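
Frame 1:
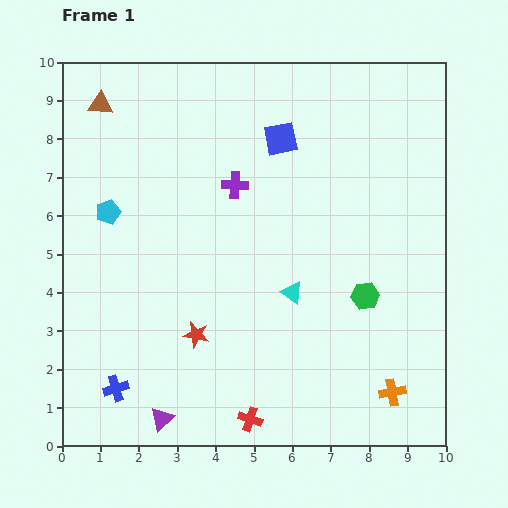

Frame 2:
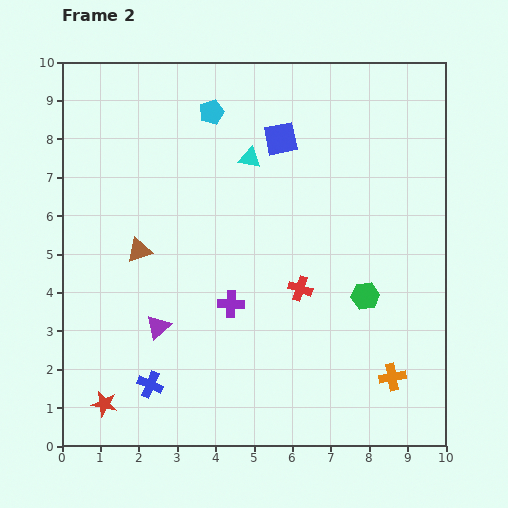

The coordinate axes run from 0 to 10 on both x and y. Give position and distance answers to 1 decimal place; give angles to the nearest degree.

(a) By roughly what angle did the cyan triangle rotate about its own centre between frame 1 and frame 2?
24° counter-clockwise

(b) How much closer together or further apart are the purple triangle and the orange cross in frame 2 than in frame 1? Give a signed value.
+0.2

Distance in frame 1: 6.0. Distance in frame 2: 6.2.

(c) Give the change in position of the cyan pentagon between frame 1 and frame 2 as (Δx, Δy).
(2.7, 2.6)

The cyan pentagon was at (1.2, 6.1) in frame 1 and (3.9, 8.7) in frame 2.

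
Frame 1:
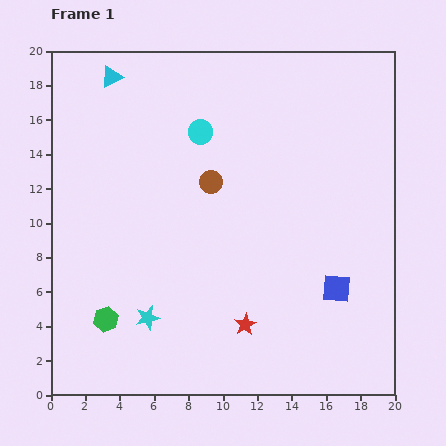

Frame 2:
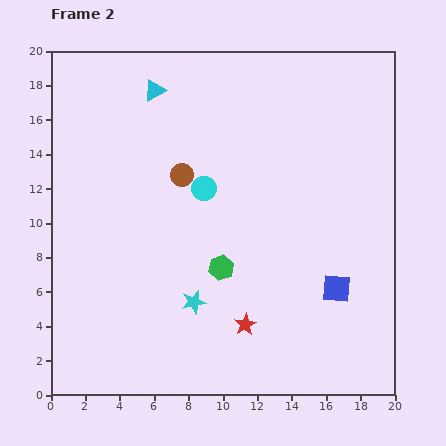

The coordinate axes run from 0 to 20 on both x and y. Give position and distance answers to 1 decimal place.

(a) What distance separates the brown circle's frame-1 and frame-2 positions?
1.7

The brown circle moved from (9.3, 12.4) to (7.6, 12.8), a distance of √(1.7² + 0.4²) ≈ 1.7.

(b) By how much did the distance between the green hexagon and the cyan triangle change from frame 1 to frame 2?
-3.1

Distance in frame 1: 14.1. Distance in frame 2: 11.0.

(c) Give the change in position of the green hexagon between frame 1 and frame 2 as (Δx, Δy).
(6.7, 3.0)

The green hexagon was at (3.2, 4.4) in frame 1 and (9.9, 7.4) in frame 2.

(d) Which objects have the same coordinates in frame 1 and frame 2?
the red star, the blue square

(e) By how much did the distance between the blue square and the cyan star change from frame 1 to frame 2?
-2.8

Distance in frame 1: 11.1. Distance in frame 2: 8.3.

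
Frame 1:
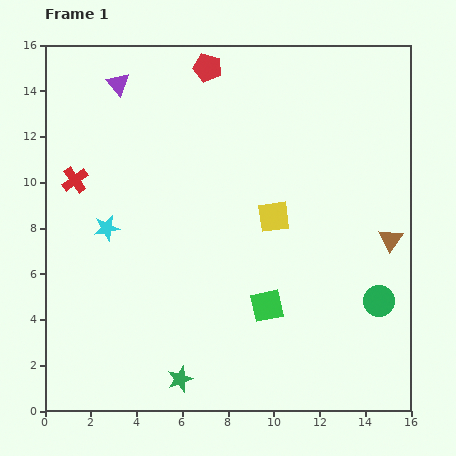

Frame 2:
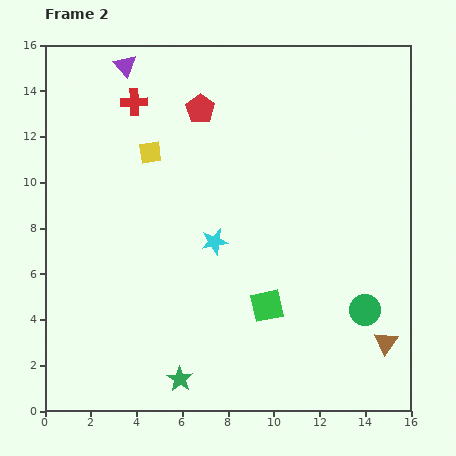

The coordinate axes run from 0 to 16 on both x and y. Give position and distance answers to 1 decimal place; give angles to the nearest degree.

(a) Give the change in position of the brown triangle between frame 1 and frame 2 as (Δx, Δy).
(-0.2, -4.5)

The brown triangle was at (15.1, 7.5) in frame 1 and (14.9, 3.0) in frame 2.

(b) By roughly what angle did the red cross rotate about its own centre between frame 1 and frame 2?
34° clockwise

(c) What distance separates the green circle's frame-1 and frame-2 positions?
0.7

The green circle moved from (14.6, 4.8) to (14.0, 4.4), a distance of √(0.6² + 0.4²) ≈ 0.7.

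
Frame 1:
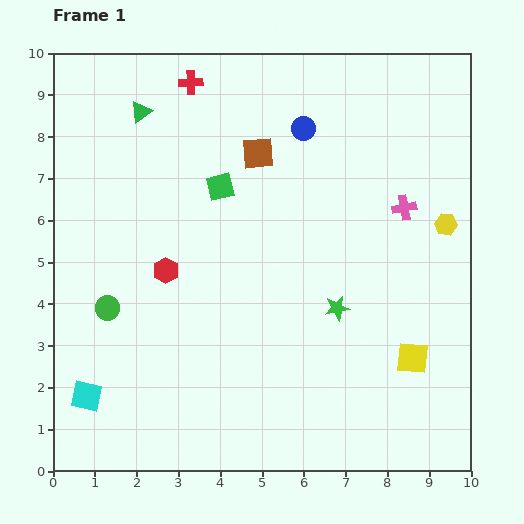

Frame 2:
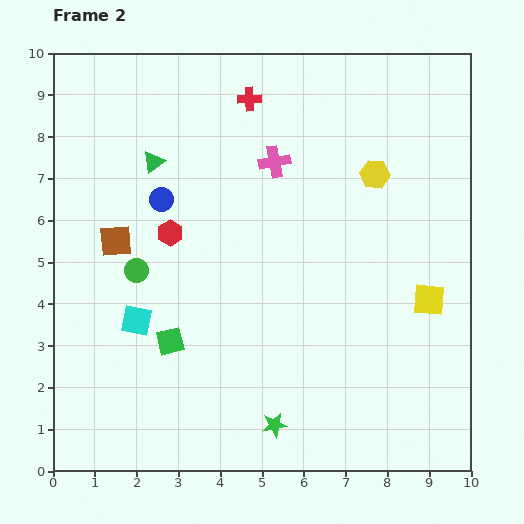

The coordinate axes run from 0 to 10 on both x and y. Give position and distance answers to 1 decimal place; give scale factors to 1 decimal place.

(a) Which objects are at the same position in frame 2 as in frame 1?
none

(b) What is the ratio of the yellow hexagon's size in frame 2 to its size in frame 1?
1.3×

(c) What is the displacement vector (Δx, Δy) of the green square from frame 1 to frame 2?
(-1.2, -3.7)

The green square was at (4.0, 6.8) in frame 1 and (2.8, 3.1) in frame 2.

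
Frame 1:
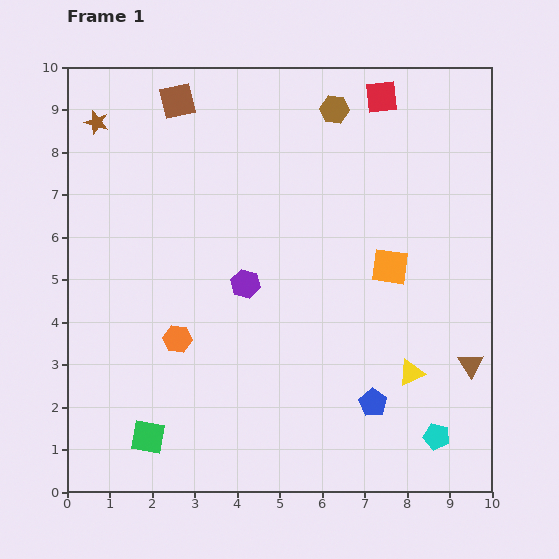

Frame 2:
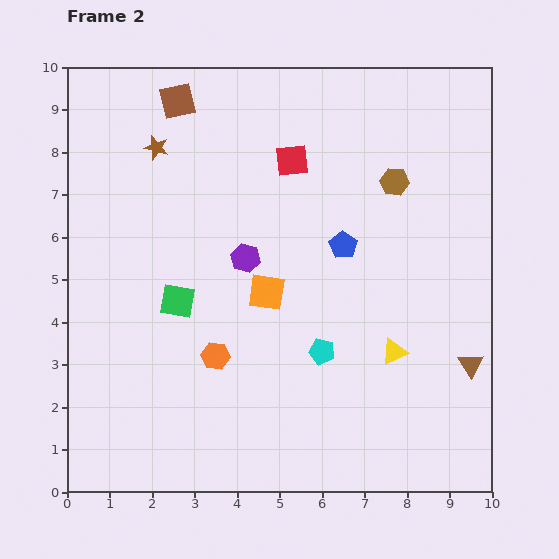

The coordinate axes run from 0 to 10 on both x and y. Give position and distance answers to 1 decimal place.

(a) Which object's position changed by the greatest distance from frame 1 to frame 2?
the blue pentagon

(moved 3.8; next 3.4)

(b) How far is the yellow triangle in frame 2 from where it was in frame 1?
0.6

The yellow triangle moved from (8.1, 2.8) to (7.7, 3.3), a distance of √(0.4² + 0.5²) ≈ 0.6.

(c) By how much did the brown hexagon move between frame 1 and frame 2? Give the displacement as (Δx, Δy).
(1.4, -1.7)

The brown hexagon was at (6.3, 9.0) in frame 1 and (7.7, 7.3) in frame 2.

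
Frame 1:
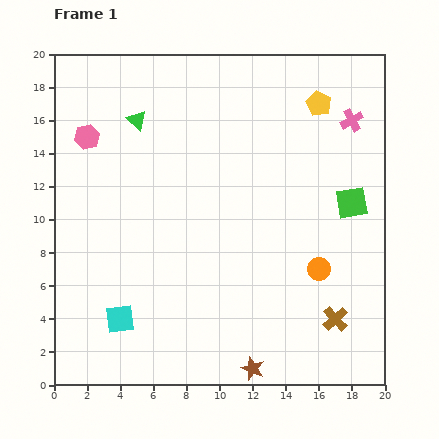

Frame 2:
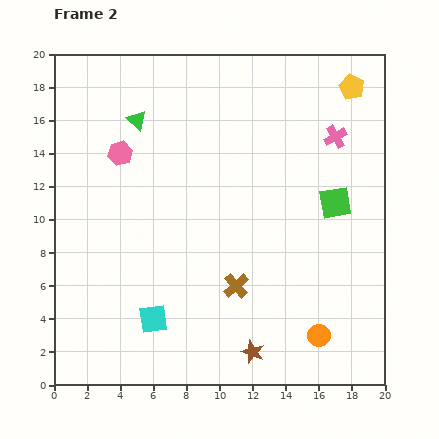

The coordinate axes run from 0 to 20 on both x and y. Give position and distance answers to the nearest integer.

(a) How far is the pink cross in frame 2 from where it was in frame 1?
1

The pink cross moved from (18, 16) to (17, 15), a distance of √(1² + 1²) ≈ 1.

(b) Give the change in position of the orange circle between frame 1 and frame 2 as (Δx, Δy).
(0, -4)

The orange circle was at (16, 7) in frame 1 and (16, 3) in frame 2.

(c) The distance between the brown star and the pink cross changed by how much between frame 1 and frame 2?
-2

Distance in frame 1: 16. Distance in frame 2: 14.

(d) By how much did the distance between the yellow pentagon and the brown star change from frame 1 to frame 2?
+1

Distance in frame 1: 16. Distance in frame 2: 17.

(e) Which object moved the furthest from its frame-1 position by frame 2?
the brown cross

(moved 6; next 4)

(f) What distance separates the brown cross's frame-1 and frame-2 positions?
6

The brown cross moved from (17, 4) to (11, 6), a distance of √(6² + 2²) ≈ 6.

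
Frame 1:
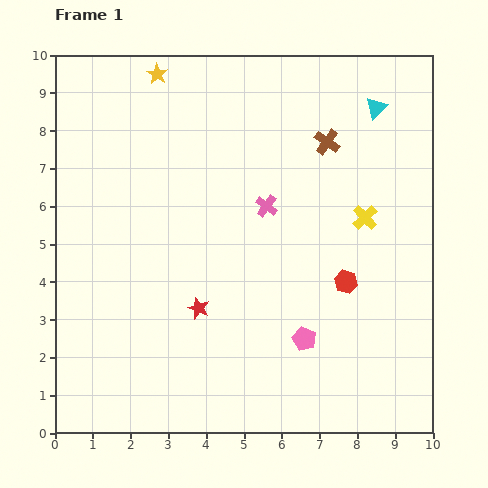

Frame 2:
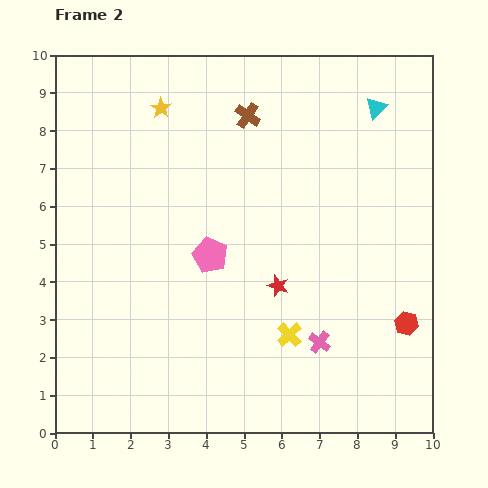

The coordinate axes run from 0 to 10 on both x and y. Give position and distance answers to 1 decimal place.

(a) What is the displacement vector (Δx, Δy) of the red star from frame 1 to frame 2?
(2.1, 0.6)

The red star was at (3.8, 3.3) in frame 1 and (5.9, 3.9) in frame 2.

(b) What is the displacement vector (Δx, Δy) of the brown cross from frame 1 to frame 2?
(-2.1, 0.7)

The brown cross was at (7.2, 7.7) in frame 1 and (5.1, 8.4) in frame 2.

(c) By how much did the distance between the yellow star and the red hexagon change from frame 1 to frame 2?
+1.2

Distance in frame 1: 7.4. Distance in frame 2: 8.6.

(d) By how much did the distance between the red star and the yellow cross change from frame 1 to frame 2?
-3.7

Distance in frame 1: 5.0. Distance in frame 2: 1.3.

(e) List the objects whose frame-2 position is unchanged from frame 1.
the cyan triangle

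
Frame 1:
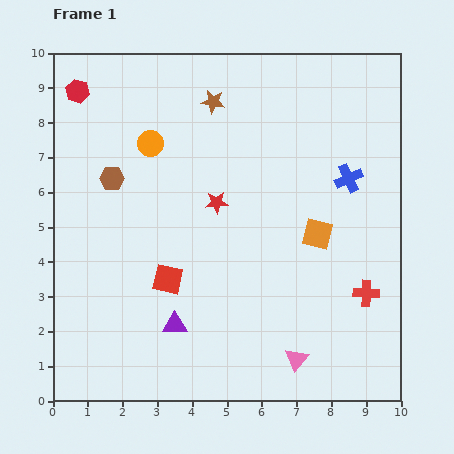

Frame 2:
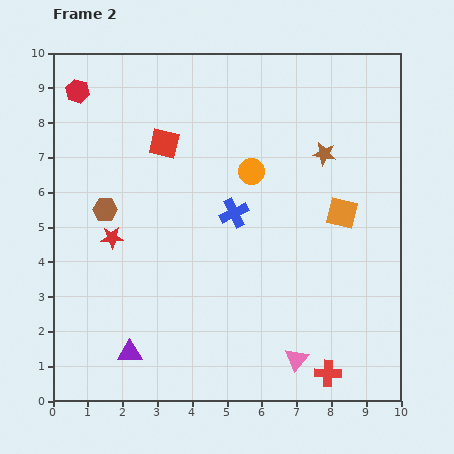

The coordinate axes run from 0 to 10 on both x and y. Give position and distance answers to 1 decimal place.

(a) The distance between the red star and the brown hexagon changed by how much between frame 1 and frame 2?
-2.3

Distance in frame 1: 3.1. Distance in frame 2: 0.8.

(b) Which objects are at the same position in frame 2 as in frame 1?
the pink triangle, the red hexagon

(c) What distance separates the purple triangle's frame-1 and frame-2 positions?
1.5

The purple triangle moved from (3.5, 2.2) to (2.2, 1.4), a distance of √(1.3² + 0.8²) ≈ 1.5.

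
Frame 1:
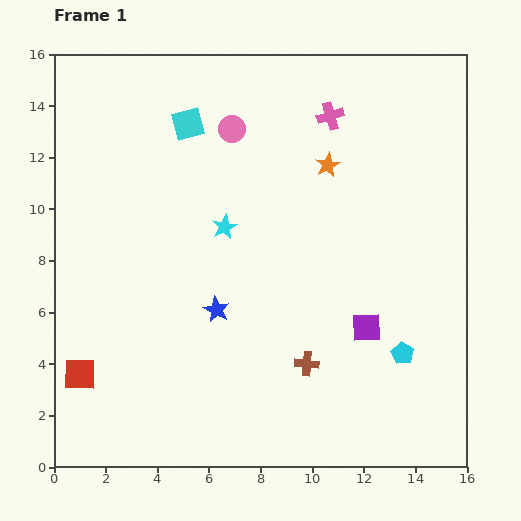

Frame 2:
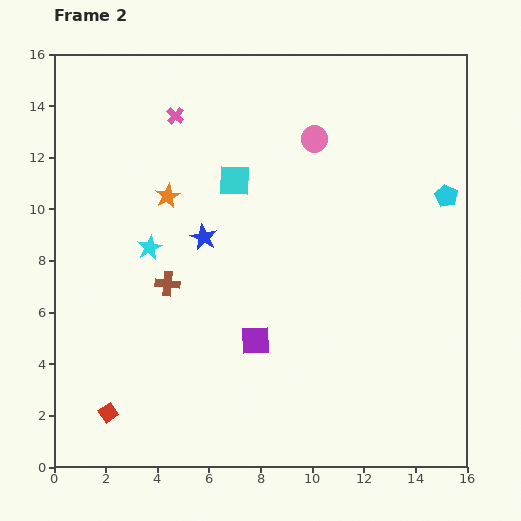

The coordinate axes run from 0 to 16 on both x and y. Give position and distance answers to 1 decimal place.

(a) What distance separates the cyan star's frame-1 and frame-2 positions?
3.0

The cyan star moved from (6.6, 9.3) to (3.7, 8.5), a distance of √(2.9² + 0.8²) ≈ 3.0.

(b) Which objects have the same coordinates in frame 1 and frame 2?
none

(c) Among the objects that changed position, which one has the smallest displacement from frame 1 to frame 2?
the red square

(moved 1.9)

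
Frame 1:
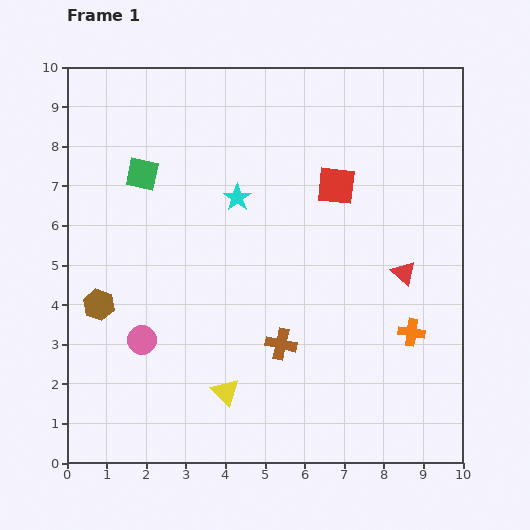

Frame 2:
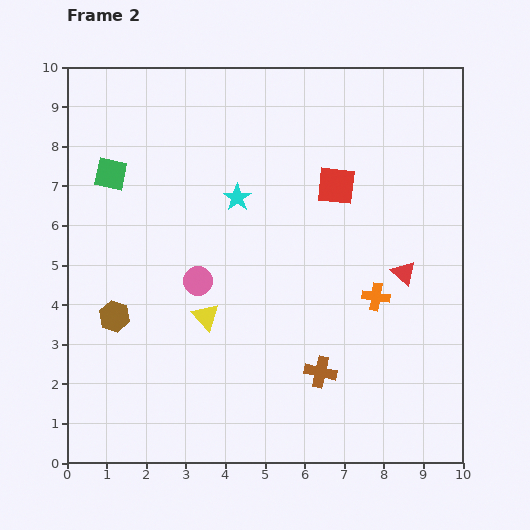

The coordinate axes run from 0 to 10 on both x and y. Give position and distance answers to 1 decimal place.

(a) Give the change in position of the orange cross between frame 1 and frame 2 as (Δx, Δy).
(-0.9, 0.9)

The orange cross was at (8.7, 3.3) in frame 1 and (7.8, 4.2) in frame 2.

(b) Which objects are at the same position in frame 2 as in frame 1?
the cyan star, the red square, the red triangle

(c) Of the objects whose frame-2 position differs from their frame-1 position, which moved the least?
the brown hexagon

(moved 0.5)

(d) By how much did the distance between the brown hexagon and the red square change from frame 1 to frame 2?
-0.2

Distance in frame 1: 6.7. Distance in frame 2: 6.5.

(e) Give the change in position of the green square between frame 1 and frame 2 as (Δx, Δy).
(-0.8, 0.0)

The green square was at (1.9, 7.3) in frame 1 and (1.1, 7.3) in frame 2.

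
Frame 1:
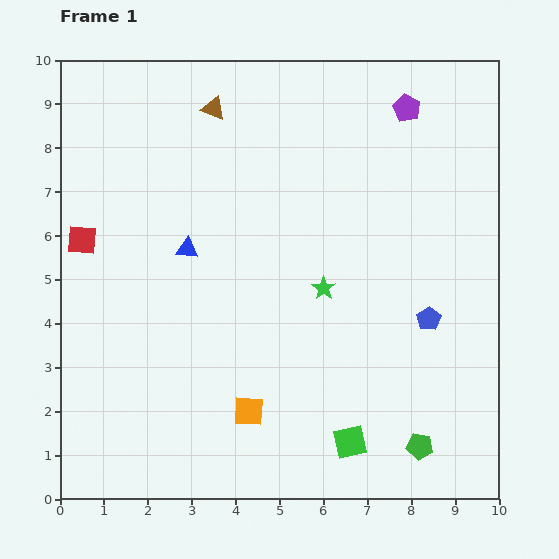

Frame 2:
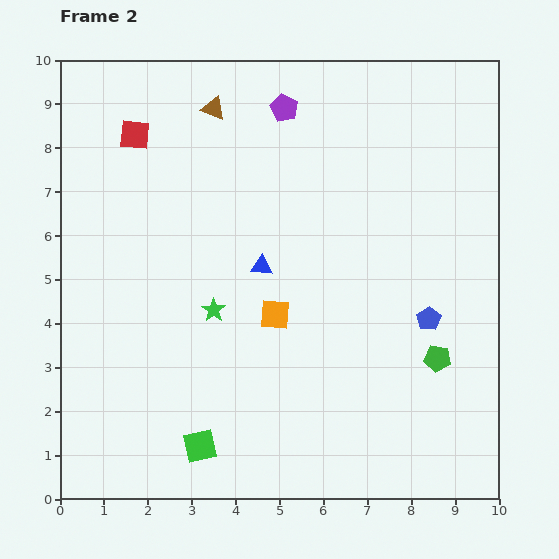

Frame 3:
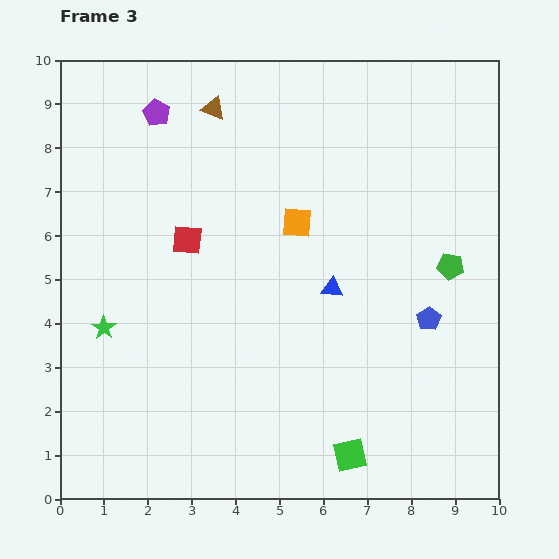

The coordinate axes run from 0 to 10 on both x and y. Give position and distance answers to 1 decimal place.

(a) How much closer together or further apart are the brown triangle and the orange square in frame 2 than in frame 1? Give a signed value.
-2.0

Distance in frame 1: 6.9. Distance in frame 2: 4.9.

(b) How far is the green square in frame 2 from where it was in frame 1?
3.4

The green square moved from (6.6, 1.3) to (3.2, 1.2), a distance of √(3.4² + 0.1²) ≈ 3.4.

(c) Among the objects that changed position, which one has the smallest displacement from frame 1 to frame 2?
the blue triangle

(moved 1.7)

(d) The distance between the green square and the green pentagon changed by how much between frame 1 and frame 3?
+3.3

Distance in frame 1: 1.6. Distance in frame 3: 4.9.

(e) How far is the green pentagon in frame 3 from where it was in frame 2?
2.1

The green pentagon moved from (8.6, 3.2) to (8.9, 5.3), a distance of √(0.3² + 2.1²) ≈ 2.1.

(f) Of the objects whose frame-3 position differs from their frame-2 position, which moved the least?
the blue triangle

(moved 1.7)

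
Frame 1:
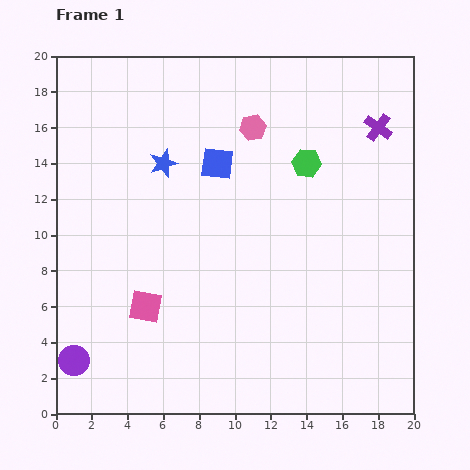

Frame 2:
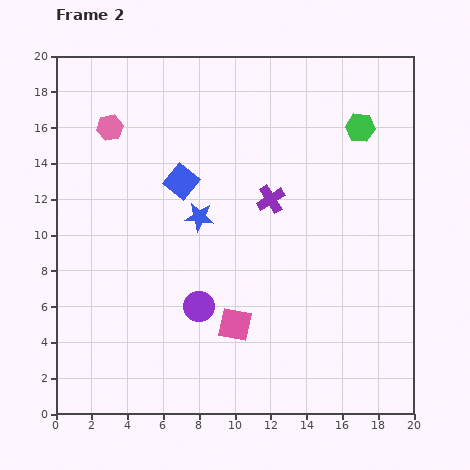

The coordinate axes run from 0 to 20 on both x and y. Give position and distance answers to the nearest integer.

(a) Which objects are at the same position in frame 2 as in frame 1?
none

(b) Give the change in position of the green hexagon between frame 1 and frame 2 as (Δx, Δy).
(3, 2)

The green hexagon was at (14, 14) in frame 1 and (17, 16) in frame 2.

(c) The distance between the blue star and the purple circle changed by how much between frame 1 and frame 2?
-7

Distance in frame 1: 12. Distance in frame 2: 5.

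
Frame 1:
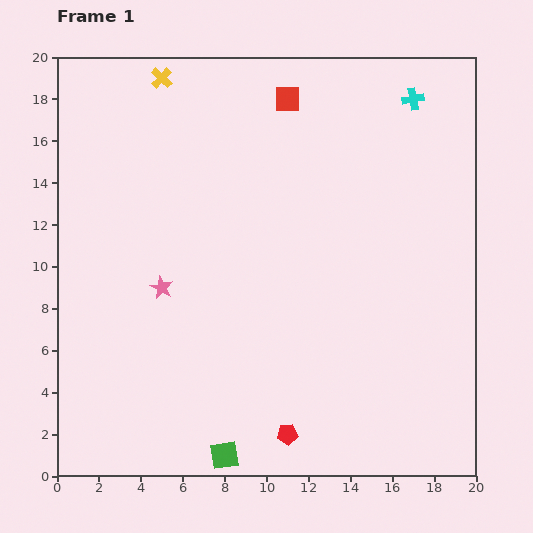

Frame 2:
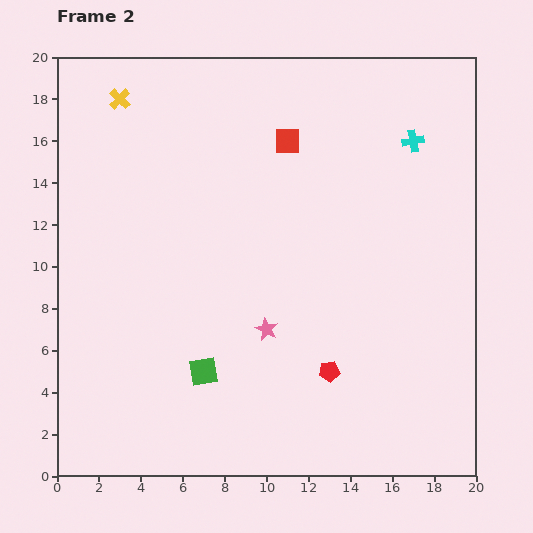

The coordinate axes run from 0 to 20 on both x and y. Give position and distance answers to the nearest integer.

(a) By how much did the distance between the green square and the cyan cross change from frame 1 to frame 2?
-4

Distance in frame 1: 19. Distance in frame 2: 15.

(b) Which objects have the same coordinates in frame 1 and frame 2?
none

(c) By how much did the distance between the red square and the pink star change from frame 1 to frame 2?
-2

Distance in frame 1: 11. Distance in frame 2: 9.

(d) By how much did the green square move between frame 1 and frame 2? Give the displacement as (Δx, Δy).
(-1, 4)

The green square was at (8, 1) in frame 1 and (7, 5) in frame 2.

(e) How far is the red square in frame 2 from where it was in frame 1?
2

The red square moved from (11, 18) to (11, 16), a distance of √(0² + 2²) ≈ 2.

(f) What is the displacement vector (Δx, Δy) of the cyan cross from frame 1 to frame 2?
(0, -2)

The cyan cross was at (17, 18) in frame 1 and (17, 16) in frame 2.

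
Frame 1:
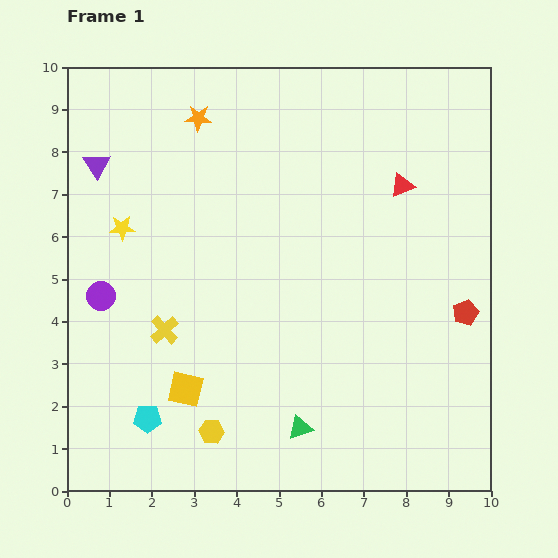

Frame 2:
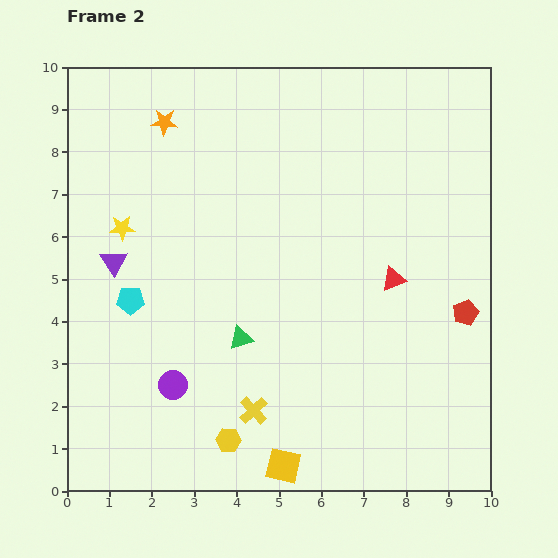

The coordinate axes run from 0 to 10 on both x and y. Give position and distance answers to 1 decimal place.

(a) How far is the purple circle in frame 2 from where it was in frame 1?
2.7

The purple circle moved from (0.8, 4.6) to (2.5, 2.5), a distance of √(1.7² + 2.1²) ≈ 2.7.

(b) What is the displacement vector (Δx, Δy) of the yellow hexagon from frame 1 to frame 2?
(0.4, -0.2)

The yellow hexagon was at (3.4, 1.4) in frame 1 and (3.8, 1.2) in frame 2.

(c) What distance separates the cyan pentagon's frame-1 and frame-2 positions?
2.8

The cyan pentagon moved from (1.9, 1.7) to (1.5, 4.5), a distance of √(0.4² + 2.8²) ≈ 2.8.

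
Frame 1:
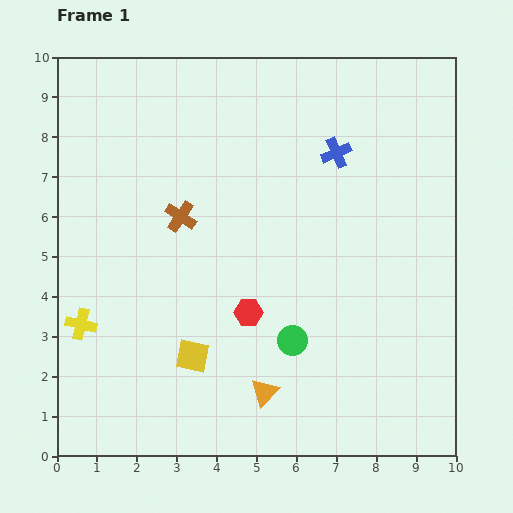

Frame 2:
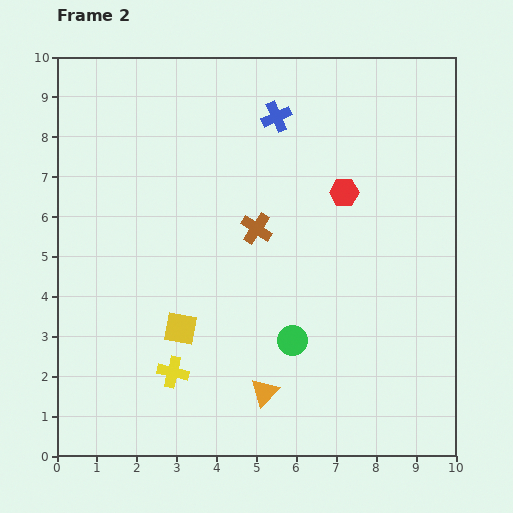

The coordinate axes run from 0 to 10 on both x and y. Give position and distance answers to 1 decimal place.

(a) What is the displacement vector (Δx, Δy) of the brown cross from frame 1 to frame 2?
(1.9, -0.3)

The brown cross was at (3.1, 6.0) in frame 1 and (5.0, 5.7) in frame 2.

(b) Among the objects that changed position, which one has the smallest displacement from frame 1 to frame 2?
the yellow square

(moved 0.8)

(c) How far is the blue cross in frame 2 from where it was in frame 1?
1.7

The blue cross moved from (7.0, 7.6) to (5.5, 8.5), a distance of √(1.5² + 0.9²) ≈ 1.7.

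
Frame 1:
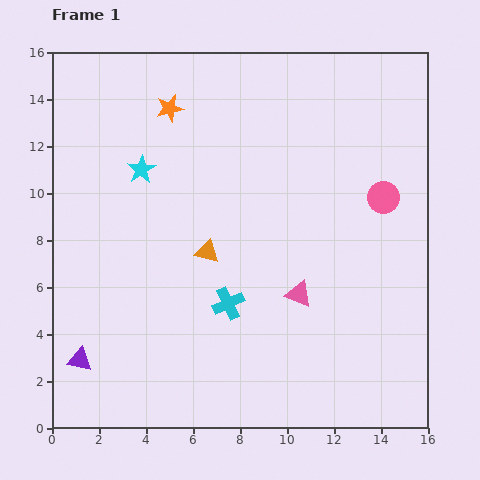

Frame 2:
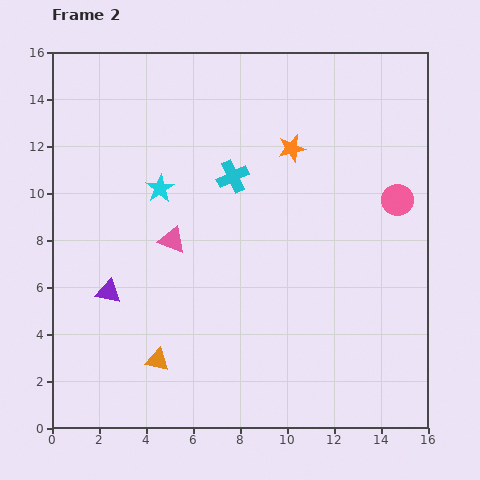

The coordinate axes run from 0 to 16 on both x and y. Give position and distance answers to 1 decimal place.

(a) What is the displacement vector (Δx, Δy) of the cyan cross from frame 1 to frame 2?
(0.2, 5.4)

The cyan cross was at (7.5, 5.3) in frame 1 and (7.7, 10.7) in frame 2.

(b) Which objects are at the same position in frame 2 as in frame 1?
none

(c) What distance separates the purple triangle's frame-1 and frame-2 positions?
3.1

The purple triangle moved from (1.2, 2.9) to (2.4, 5.8), a distance of √(1.2² + 2.9²) ≈ 3.1.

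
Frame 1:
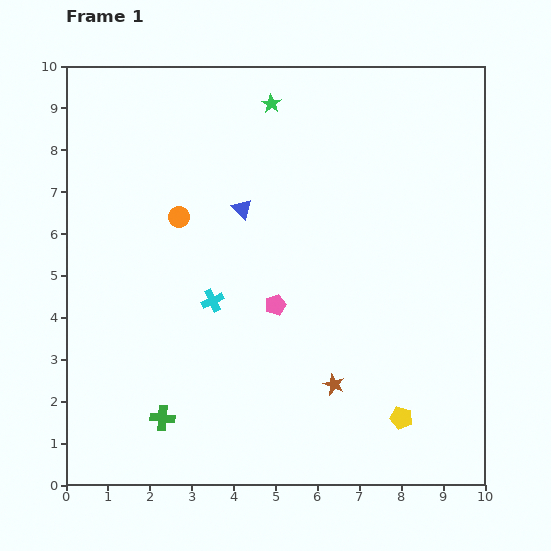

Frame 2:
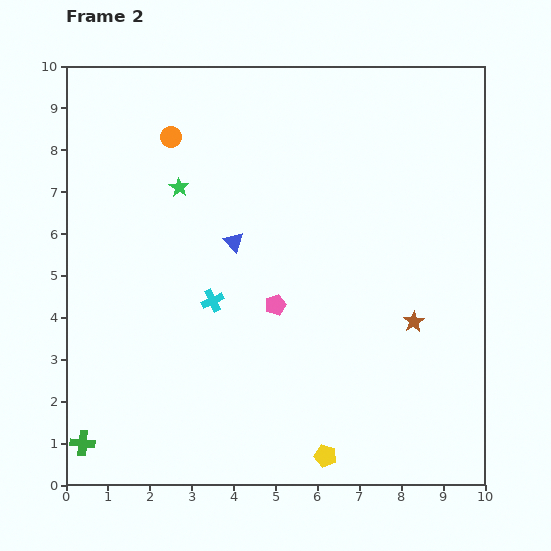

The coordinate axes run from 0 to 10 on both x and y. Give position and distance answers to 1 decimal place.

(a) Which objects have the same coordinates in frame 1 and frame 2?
the pink pentagon, the cyan cross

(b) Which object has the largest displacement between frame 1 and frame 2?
the green star

(moved 3.0; next 2.4)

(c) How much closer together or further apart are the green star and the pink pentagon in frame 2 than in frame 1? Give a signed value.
-1.2

Distance in frame 1: 4.8. Distance in frame 2: 3.6.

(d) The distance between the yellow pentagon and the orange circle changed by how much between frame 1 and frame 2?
+1.3

Distance in frame 1: 7.2. Distance in frame 2: 8.5.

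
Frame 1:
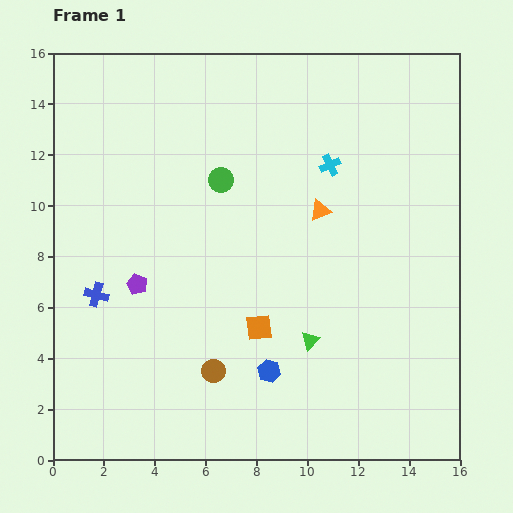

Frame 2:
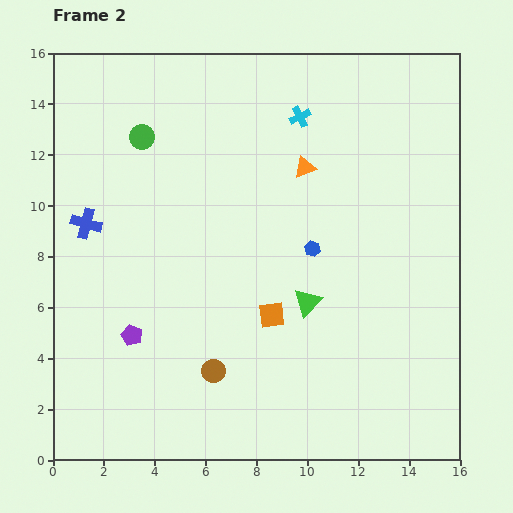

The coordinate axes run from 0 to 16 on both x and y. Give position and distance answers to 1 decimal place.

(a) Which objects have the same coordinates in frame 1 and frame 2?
the brown circle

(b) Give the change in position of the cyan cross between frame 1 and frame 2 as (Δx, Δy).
(-1.2, 1.9)

The cyan cross was at (10.9, 11.6) in frame 1 and (9.7, 13.5) in frame 2.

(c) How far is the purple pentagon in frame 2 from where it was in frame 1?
2.0

The purple pentagon moved from (3.3, 6.9) to (3.1, 4.9), a distance of √(0.2² + 2.0²) ≈ 2.0.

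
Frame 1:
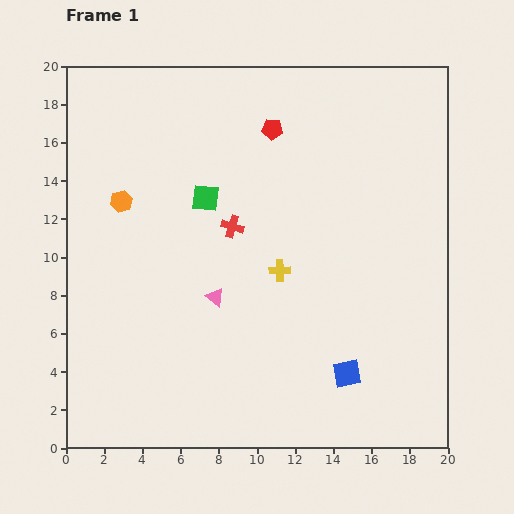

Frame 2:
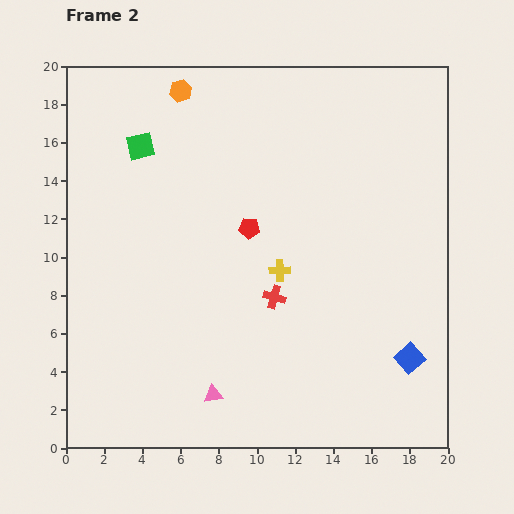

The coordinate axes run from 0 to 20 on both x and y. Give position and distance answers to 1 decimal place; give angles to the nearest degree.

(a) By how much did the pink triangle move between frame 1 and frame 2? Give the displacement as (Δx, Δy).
(-0.1, -5.1)

The pink triangle was at (7.8, 7.9) in frame 1 and (7.7, 2.8) in frame 2.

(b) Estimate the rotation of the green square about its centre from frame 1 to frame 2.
19° counter-clockwise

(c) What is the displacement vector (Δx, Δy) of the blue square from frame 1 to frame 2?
(3.3, 0.8)

The blue square was at (14.7, 3.9) in frame 1 and (18.0, 4.7) in frame 2.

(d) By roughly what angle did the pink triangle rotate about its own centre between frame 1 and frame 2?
48° counter-clockwise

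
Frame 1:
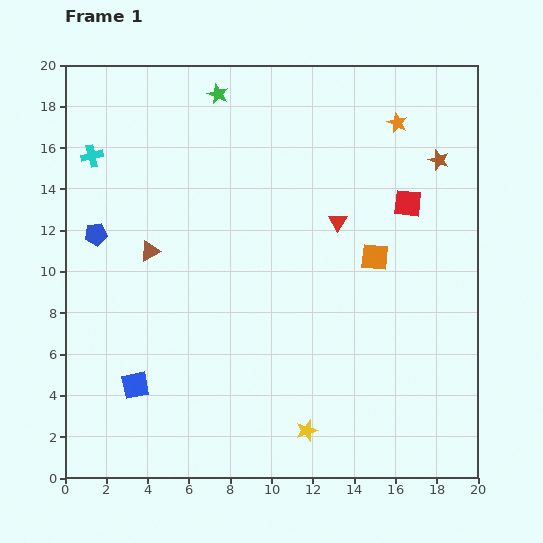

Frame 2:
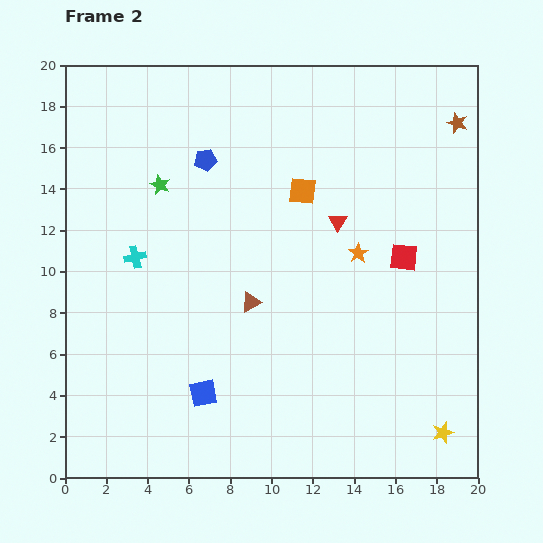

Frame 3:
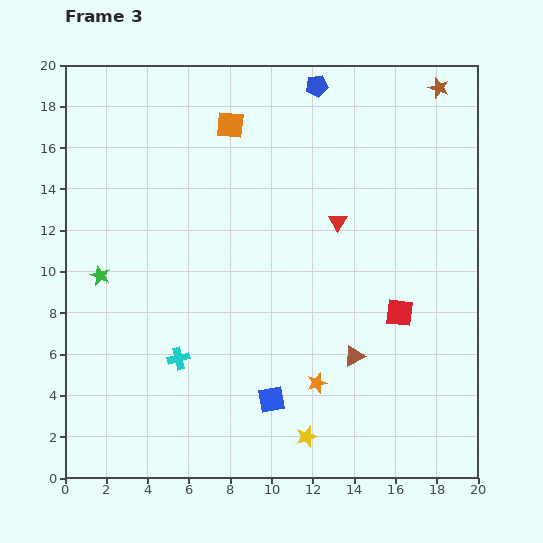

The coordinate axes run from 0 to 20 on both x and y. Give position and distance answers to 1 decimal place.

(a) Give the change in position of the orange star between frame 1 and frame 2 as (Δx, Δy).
(-1.9, -6.3)

The orange star was at (16.1, 17.2) in frame 1 and (14.2, 10.9) in frame 2.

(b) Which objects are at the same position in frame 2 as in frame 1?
the red triangle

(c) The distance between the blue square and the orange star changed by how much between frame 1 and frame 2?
-7.9

Distance in frame 1: 18.0. Distance in frame 2: 10.1.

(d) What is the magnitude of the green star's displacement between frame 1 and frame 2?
5.2

The green star moved from (7.4, 18.6) to (4.6, 14.2), a distance of √(2.8² + 4.4²) ≈ 5.2.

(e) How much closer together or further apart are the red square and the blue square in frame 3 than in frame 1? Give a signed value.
-8.4

Distance in frame 1: 15.9. Distance in frame 3: 7.5.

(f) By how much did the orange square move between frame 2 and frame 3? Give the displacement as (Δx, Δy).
(-3.5, 3.2)

The orange square was at (11.5, 13.9) in frame 2 and (8.0, 17.1) in frame 3.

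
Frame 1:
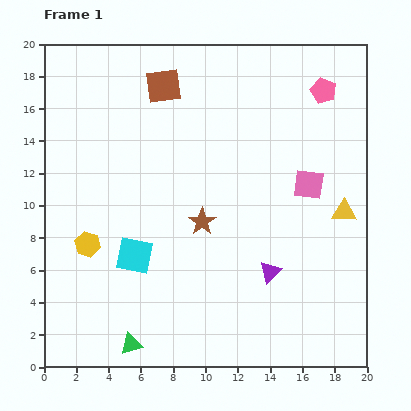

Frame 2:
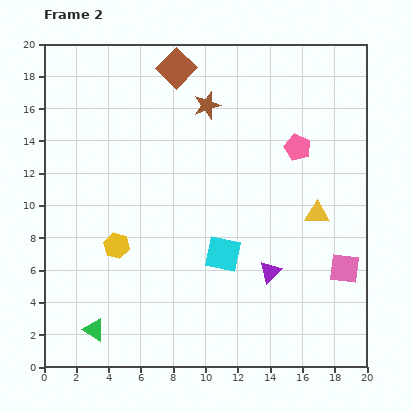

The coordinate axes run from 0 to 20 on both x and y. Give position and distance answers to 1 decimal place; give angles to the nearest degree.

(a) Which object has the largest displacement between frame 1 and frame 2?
the brown star

(moved 7.2; next 5.6)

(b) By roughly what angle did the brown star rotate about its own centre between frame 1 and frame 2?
18° clockwise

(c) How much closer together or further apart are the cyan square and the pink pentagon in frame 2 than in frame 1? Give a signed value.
-7.5

Distance in frame 1: 15.5. Distance in frame 2: 8.0.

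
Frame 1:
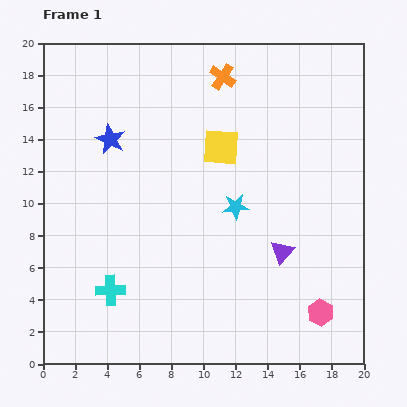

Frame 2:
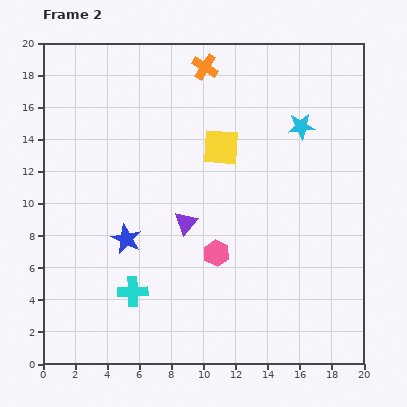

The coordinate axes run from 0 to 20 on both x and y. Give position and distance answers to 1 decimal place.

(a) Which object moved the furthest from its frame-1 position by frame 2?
the pink hexagon

(moved 7.5; next 6.5)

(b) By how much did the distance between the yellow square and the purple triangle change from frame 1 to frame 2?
-2.3

Distance in frame 1: 7.5. Distance in frame 2: 5.2.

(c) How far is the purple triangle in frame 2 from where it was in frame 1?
6.3

The purple triangle moved from (14.9, 7.0) to (8.9, 8.8), a distance of √(6.0² + 1.8²) ≈ 6.3.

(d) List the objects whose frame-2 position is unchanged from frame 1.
the yellow square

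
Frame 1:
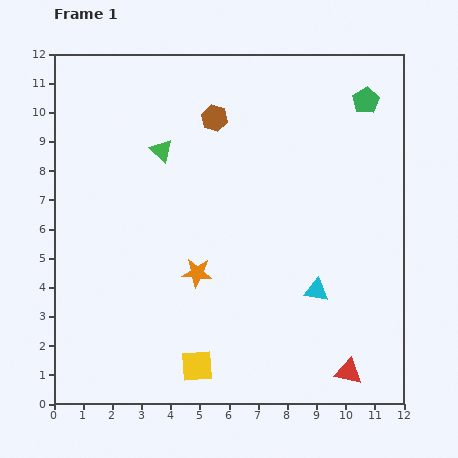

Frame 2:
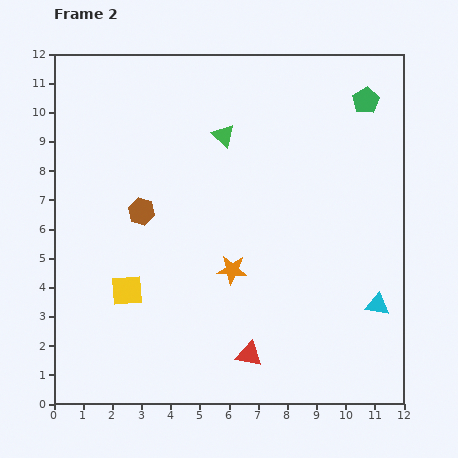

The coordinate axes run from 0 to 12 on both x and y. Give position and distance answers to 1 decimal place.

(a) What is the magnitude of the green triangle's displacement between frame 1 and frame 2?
2.2

The green triangle moved from (3.7, 8.7) to (5.8, 9.2), a distance of √(2.1² + 0.5²) ≈ 2.2.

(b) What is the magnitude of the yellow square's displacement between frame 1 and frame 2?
3.5

The yellow square moved from (4.9, 1.3) to (2.5, 3.9), a distance of √(2.4² + 2.6²) ≈ 3.5.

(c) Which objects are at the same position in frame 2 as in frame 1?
the green pentagon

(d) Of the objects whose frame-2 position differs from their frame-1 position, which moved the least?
the orange star

(moved 1.2)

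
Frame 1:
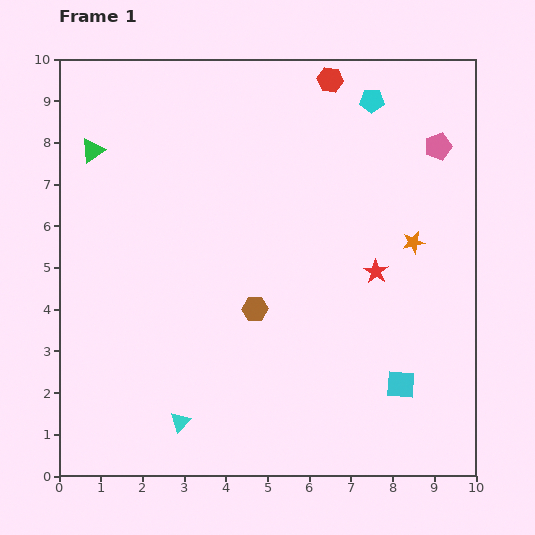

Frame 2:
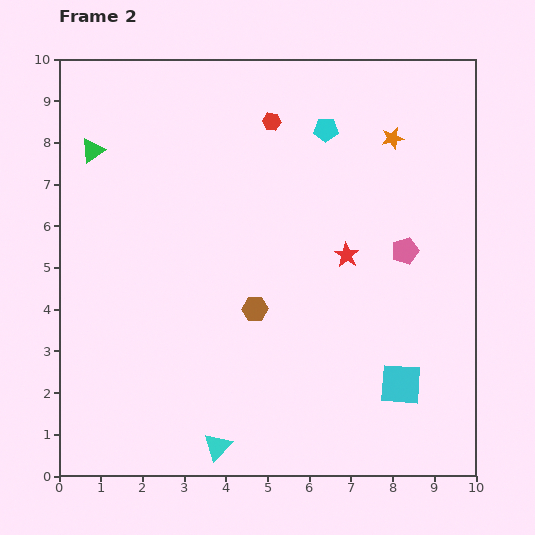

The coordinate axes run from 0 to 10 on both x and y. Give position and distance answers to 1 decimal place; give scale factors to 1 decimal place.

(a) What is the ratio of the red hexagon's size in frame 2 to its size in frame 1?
0.7×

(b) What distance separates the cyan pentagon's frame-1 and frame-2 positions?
1.3

The cyan pentagon moved from (7.5, 9.0) to (6.4, 8.3), a distance of √(1.1² + 0.7²) ≈ 1.3.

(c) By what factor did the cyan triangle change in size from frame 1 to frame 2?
1.4×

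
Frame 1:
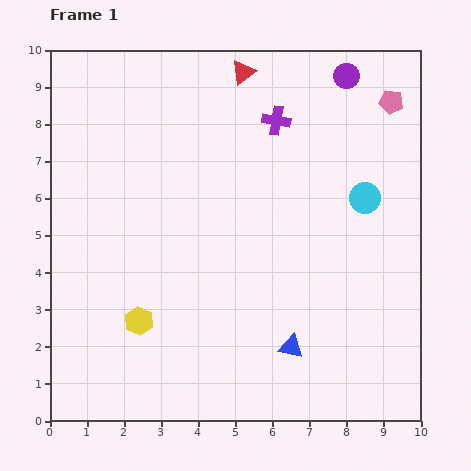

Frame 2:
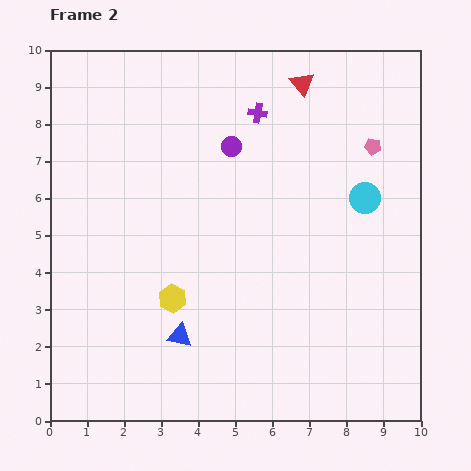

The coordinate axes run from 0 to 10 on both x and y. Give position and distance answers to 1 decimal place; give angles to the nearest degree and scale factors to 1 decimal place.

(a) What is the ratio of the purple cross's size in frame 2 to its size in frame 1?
0.7×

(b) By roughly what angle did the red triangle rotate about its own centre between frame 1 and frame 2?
32° counter-clockwise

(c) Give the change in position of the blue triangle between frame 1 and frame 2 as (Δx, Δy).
(-3.0, 0.3)

The blue triangle was at (6.5, 2.0) in frame 1 and (3.5, 2.3) in frame 2.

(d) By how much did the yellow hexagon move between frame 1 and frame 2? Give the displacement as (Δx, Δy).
(0.9, 0.6)

The yellow hexagon was at (2.4, 2.7) in frame 1 and (3.3, 3.3) in frame 2.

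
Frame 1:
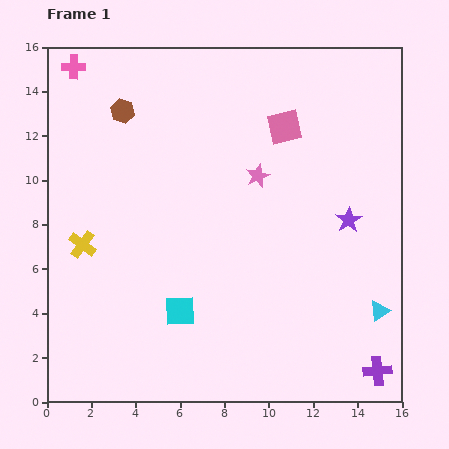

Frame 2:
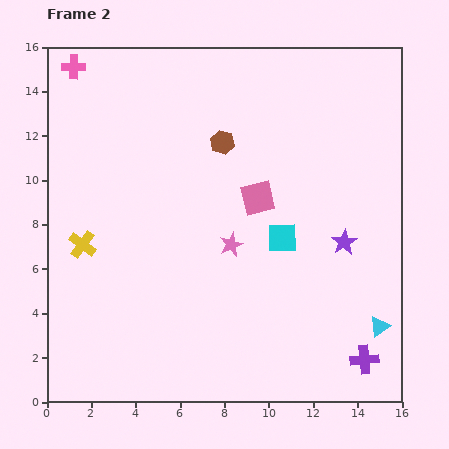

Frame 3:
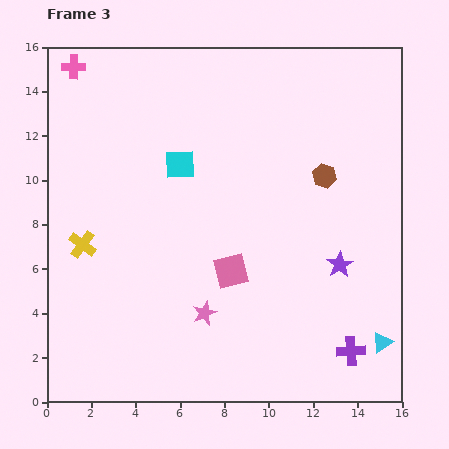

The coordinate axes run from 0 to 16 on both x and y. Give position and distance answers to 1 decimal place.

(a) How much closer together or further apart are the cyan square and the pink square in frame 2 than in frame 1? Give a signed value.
-7.4

Distance in frame 1: 9.5. Distance in frame 2: 2.1.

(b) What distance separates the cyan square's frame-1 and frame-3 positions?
6.6

The cyan square moved from (6.0, 4.1) to (6.0, 10.7), a distance of √(0.0² + 6.6²) ≈ 6.6.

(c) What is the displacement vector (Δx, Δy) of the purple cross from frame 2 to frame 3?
(-0.6, 0.4)

The purple cross was at (14.3, 1.9) in frame 2 and (13.7, 2.3) in frame 3.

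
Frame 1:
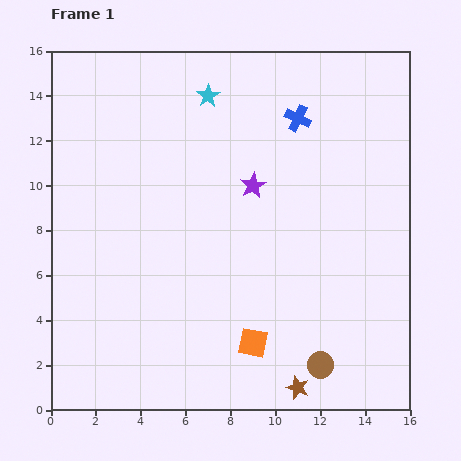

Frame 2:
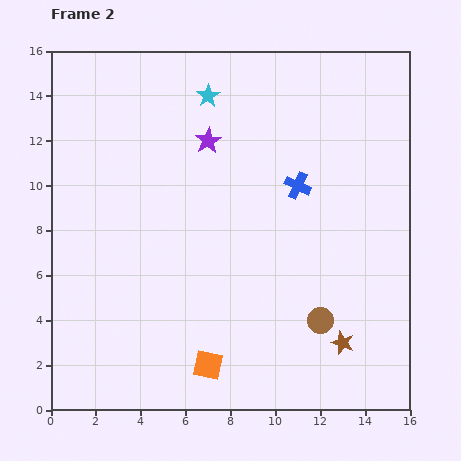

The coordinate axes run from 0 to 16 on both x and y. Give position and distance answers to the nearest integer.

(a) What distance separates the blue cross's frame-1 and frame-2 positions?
3

The blue cross moved from (11, 13) to (11, 10), a distance of √(0² + 3²) ≈ 3.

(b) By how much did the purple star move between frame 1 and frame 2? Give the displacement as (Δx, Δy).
(-2, 2)

The purple star was at (9, 10) in frame 1 and (7, 12) in frame 2.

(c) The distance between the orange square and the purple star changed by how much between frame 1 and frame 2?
+3

Distance in frame 1: 7. Distance in frame 2: 10.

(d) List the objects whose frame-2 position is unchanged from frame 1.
the cyan star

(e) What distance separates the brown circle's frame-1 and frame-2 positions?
2

The brown circle moved from (12, 2) to (12, 4), a distance of √(0² + 2²) ≈ 2.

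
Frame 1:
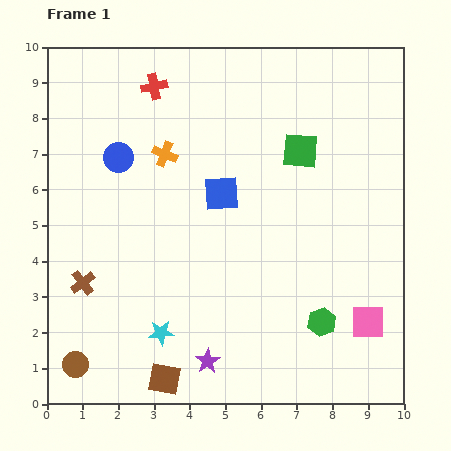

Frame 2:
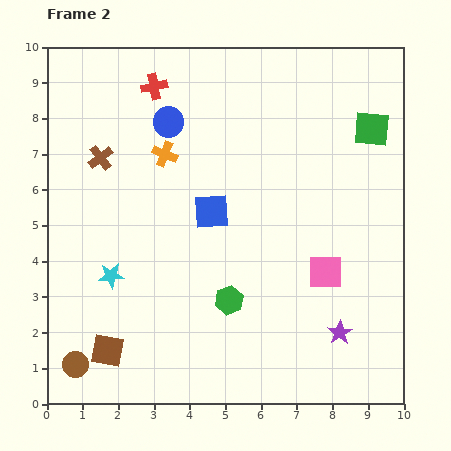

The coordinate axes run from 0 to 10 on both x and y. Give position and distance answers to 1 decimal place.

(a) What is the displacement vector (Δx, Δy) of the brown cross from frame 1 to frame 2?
(0.5, 3.5)

The brown cross was at (1.0, 3.4) in frame 1 and (1.5, 6.9) in frame 2.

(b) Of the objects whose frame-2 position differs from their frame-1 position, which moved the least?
the blue square

(moved 0.6)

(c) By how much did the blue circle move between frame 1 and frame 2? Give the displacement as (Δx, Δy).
(1.4, 1.0)

The blue circle was at (2.0, 6.9) in frame 1 and (3.4, 7.9) in frame 2.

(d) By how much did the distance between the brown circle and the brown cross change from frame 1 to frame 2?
+3.5

Distance in frame 1: 2.3. Distance in frame 2: 5.8.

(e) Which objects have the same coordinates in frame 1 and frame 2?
the red cross, the brown circle, the orange cross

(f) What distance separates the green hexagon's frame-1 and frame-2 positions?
2.7

The green hexagon moved from (7.7, 2.3) to (5.1, 2.9), a distance of √(2.6² + 0.6²) ≈ 2.7.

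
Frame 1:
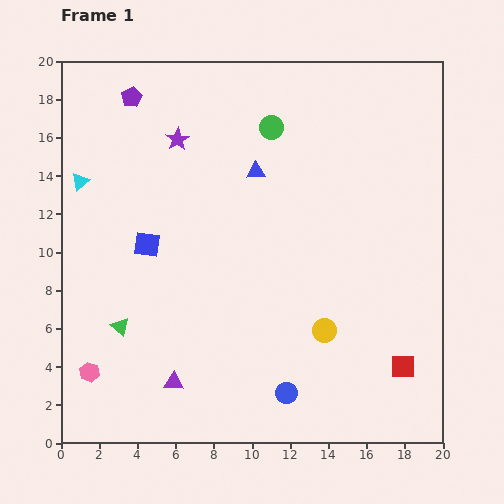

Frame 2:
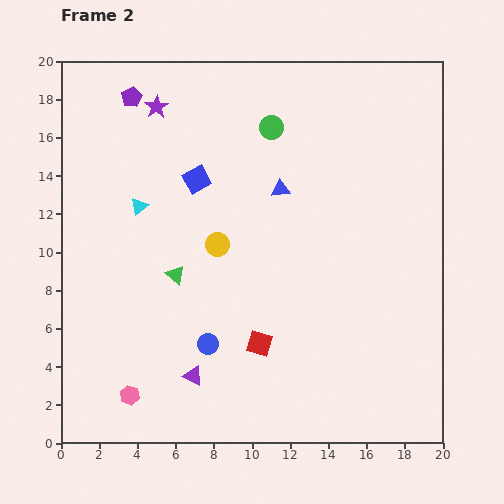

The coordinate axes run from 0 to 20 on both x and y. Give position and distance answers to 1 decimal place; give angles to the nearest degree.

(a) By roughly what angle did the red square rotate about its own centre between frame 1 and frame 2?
18° clockwise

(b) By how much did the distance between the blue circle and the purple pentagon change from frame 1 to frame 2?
-4.0

Distance in frame 1: 17.5. Distance in frame 2: 13.5.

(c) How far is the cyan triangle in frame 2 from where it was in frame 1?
3.4

The cyan triangle moved from (1.0, 13.7) to (4.1, 12.4), a distance of √(3.1² + 1.3²) ≈ 3.4.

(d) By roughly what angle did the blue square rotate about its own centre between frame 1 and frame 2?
37° counter-clockwise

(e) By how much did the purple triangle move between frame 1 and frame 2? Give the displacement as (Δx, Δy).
(1.0, 0.3)

The purple triangle was at (5.9, 3.2) in frame 1 and (6.9, 3.5) in frame 2.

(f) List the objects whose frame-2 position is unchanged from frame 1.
the green circle, the purple pentagon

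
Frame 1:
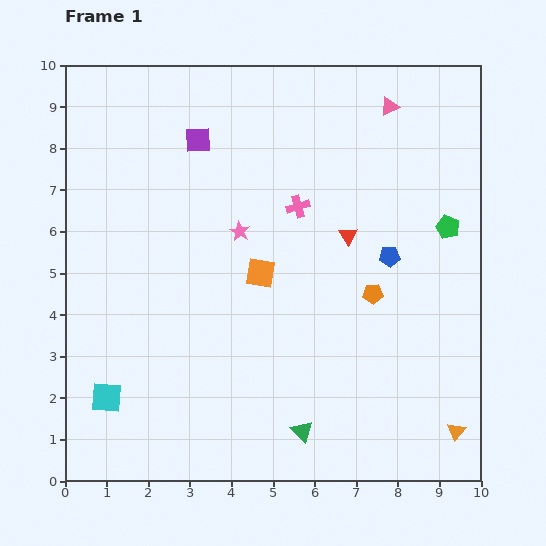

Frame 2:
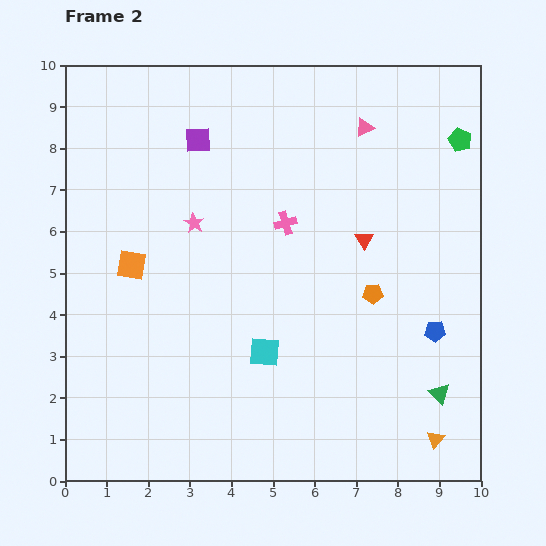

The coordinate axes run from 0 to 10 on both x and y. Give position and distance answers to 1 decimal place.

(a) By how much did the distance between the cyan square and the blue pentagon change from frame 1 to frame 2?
-3.5

Distance in frame 1: 7.6. Distance in frame 2: 4.1.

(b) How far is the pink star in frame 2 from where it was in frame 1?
1.1

The pink star moved from (4.2, 6.0) to (3.1, 6.2), a distance of √(1.1² + 0.2²) ≈ 1.1.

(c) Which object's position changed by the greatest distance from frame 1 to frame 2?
the cyan square

(moved 4.0; next 3.4)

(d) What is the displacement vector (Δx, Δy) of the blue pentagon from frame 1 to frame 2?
(1.1, -1.8)

The blue pentagon was at (7.8, 5.4) in frame 1 and (8.9, 3.6) in frame 2.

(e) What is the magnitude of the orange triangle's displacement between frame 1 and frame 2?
0.5

The orange triangle moved from (9.4, 1.2) to (8.9, 1.0), a distance of √(0.5² + 0.2²) ≈ 0.5.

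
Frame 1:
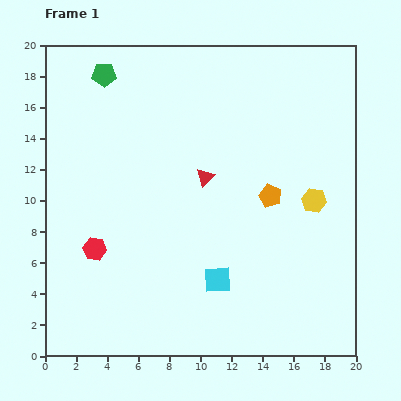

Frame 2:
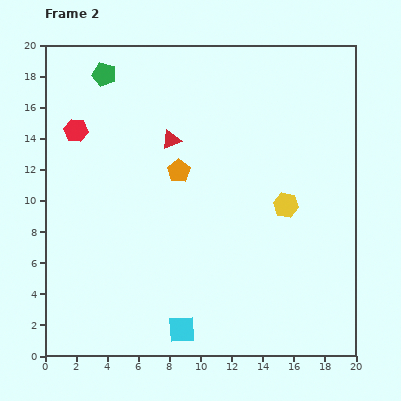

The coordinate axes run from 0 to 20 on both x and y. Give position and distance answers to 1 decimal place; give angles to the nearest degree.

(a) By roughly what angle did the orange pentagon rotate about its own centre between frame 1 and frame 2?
15° clockwise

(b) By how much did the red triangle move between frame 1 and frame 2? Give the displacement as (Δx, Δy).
(-2.2, 2.4)

The red triangle was at (10.3, 11.5) in frame 1 and (8.1, 13.9) in frame 2.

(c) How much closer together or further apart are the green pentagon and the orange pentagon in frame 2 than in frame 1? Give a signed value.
-5.4

Distance in frame 1: 13.2. Distance in frame 2: 7.8.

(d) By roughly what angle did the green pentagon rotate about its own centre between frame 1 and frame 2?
16° clockwise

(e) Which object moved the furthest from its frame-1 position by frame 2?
the red hexagon

(moved 7.7; next 6.1)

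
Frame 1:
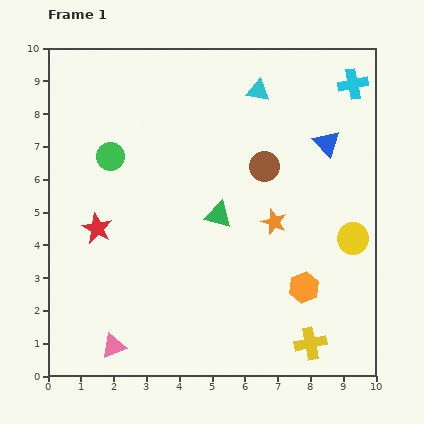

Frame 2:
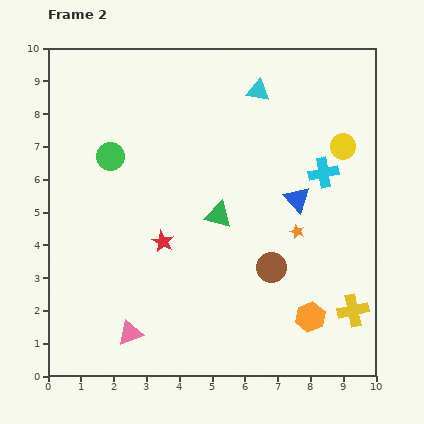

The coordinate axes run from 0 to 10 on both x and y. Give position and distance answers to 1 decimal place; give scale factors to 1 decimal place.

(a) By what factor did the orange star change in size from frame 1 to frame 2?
0.6×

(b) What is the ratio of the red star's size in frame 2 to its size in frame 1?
0.7×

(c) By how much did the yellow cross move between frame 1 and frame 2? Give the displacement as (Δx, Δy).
(1.3, 1.0)

The yellow cross was at (8.0, 1.0) in frame 1 and (9.3, 2.0) in frame 2.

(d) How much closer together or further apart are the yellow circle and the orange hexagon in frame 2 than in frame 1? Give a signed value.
+3.2

Distance in frame 1: 2.1. Distance in frame 2: 5.3.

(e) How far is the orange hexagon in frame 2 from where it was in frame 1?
0.9

The orange hexagon moved from (7.8, 2.7) to (8.0, 1.8), a distance of √(0.2² + 0.9²) ≈ 0.9.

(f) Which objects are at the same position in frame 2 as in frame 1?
the green triangle, the green circle, the cyan triangle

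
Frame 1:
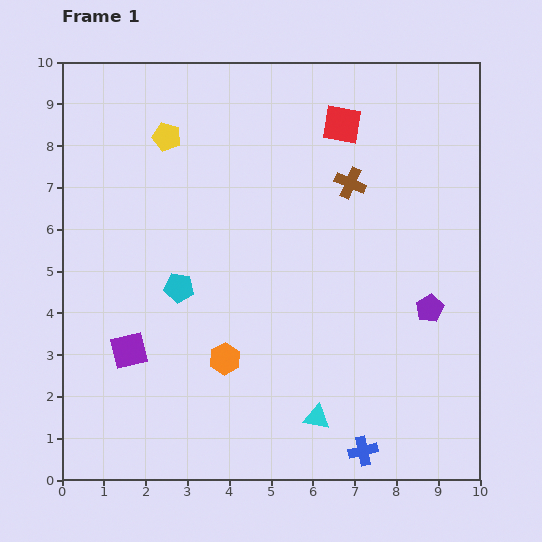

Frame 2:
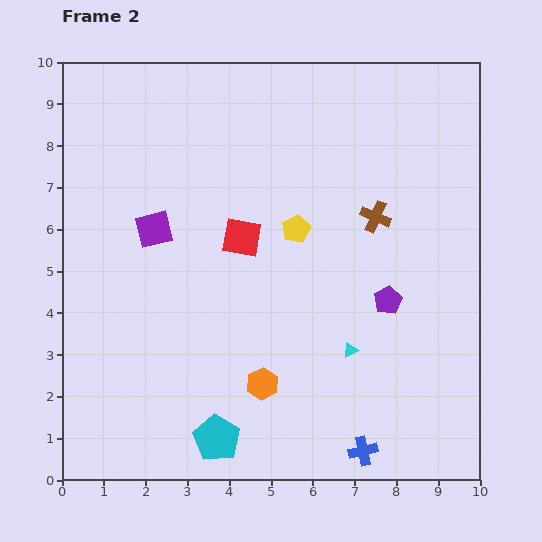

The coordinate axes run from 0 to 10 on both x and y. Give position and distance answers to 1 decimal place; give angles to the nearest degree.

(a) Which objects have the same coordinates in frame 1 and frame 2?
the blue cross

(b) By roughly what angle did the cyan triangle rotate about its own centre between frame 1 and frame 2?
39° counter-clockwise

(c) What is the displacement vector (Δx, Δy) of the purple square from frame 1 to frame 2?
(0.6, 2.9)

The purple square was at (1.6, 3.1) in frame 1 and (2.2, 6.0) in frame 2.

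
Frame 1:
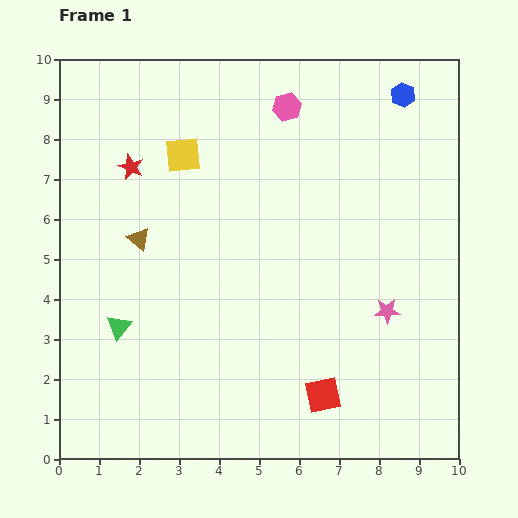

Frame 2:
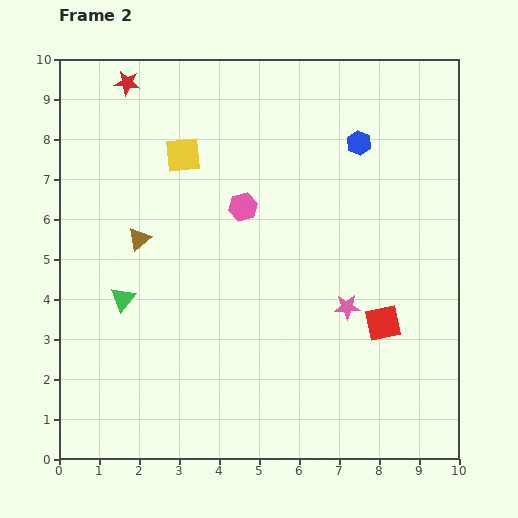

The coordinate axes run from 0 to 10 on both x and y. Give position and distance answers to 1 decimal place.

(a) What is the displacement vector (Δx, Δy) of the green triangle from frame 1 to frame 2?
(0.1, 0.7)

The green triangle was at (1.5, 3.3) in frame 1 and (1.6, 4.0) in frame 2.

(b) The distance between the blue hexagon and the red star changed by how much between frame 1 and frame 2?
-1.0

Distance in frame 1: 7.0. Distance in frame 2: 6.0.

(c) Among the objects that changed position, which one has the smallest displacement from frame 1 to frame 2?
the green triangle

(moved 0.7)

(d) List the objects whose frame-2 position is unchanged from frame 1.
the yellow square, the brown triangle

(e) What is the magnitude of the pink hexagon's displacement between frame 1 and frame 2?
2.7

The pink hexagon moved from (5.7, 8.8) to (4.6, 6.3), a distance of √(1.1² + 2.5²) ≈ 2.7.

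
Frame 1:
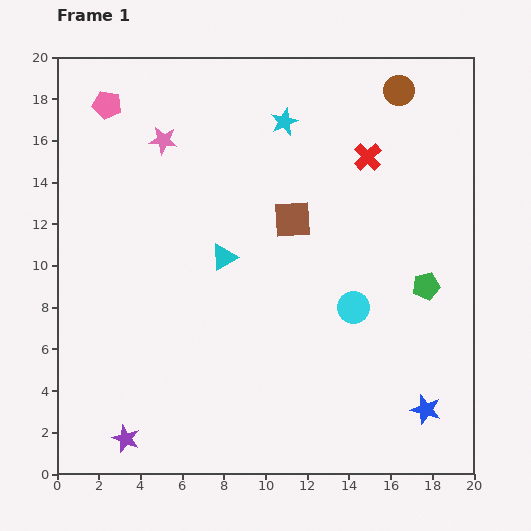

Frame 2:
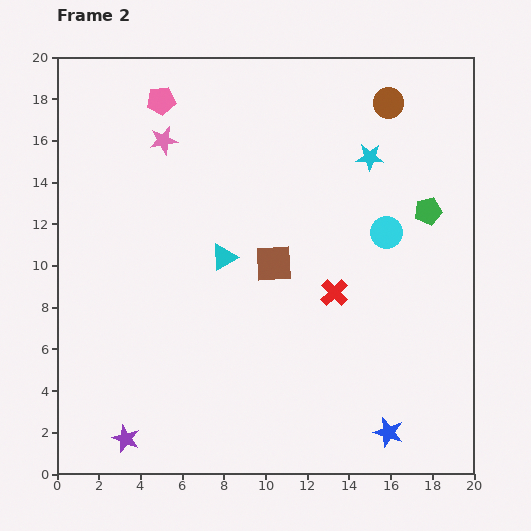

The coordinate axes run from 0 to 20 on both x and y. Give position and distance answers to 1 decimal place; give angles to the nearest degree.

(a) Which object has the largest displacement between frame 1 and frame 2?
the red cross

(moved 6.7; next 4.4)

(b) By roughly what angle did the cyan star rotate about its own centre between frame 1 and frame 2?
26° clockwise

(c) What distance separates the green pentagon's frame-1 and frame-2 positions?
3.6

The green pentagon moved from (17.7, 9.0) to (17.8, 12.6), a distance of √(0.1² + 3.6²) ≈ 3.6.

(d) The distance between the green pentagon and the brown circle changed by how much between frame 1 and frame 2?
-4.0

Distance in frame 1: 9.5. Distance in frame 2: 5.5.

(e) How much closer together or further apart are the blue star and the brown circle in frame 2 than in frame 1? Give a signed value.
+0.4

Distance in frame 1: 15.4. Distance in frame 2: 15.8.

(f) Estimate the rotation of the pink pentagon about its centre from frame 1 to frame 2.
18° counter-clockwise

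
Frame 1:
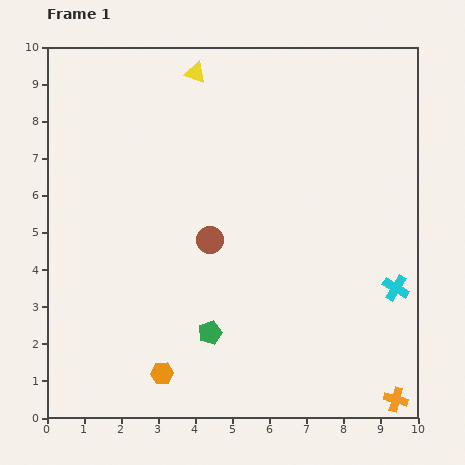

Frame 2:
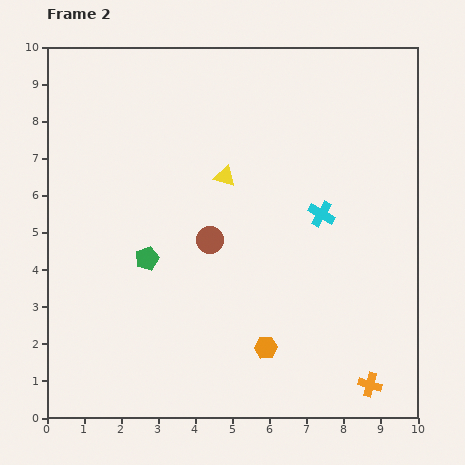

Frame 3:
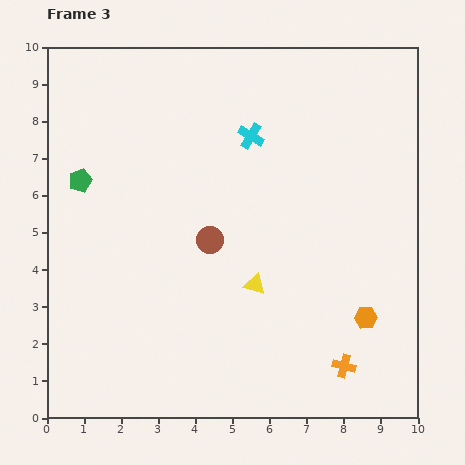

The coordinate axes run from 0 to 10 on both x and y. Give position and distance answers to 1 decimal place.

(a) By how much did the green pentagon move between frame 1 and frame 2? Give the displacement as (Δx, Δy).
(-1.7, 2.0)

The green pentagon was at (4.4, 2.3) in frame 1 and (2.7, 4.3) in frame 2.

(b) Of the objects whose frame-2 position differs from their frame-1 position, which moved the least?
the orange cross

(moved 0.8)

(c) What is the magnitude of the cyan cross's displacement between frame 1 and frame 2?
2.8

The cyan cross moved from (9.4, 3.5) to (7.4, 5.5), a distance of √(2.0² + 2.0²) ≈ 2.8.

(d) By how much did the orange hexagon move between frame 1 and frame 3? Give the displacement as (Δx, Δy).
(5.5, 1.5)

The orange hexagon was at (3.1, 1.2) in frame 1 and (8.6, 2.7) in frame 3.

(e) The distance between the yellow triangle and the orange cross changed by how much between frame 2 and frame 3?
-3.5

Distance in frame 2: 6.8. Distance in frame 3: 3.3.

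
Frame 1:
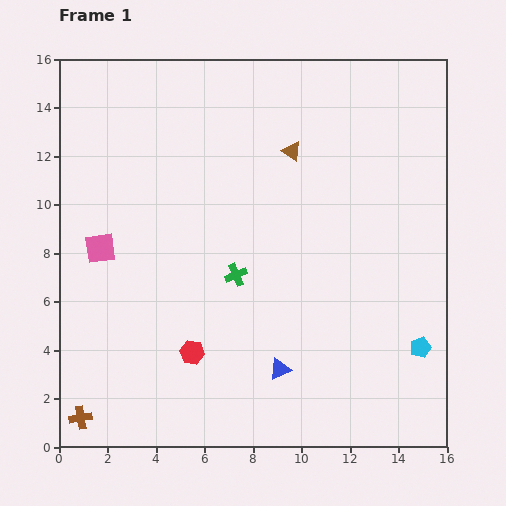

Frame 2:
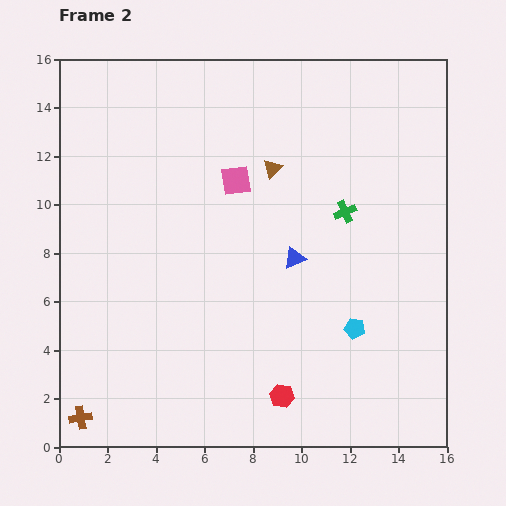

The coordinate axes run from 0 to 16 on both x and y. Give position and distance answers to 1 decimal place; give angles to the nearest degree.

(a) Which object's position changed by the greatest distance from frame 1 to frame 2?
the pink square

(moved 6.3; next 5.2)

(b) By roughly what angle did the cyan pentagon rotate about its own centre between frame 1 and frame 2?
31° clockwise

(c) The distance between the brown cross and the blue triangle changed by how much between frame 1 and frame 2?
+2.6

Distance in frame 1: 8.4. Distance in frame 2: 11.0.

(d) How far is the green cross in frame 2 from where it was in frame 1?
5.2

The green cross moved from (7.3, 7.1) to (11.8, 9.7), a distance of √(4.5² + 2.6²) ≈ 5.2.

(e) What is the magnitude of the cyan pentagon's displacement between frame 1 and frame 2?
2.8

The cyan pentagon moved from (14.9, 4.1) to (12.2, 4.9), a distance of √(2.7² + 0.8²) ≈ 2.8.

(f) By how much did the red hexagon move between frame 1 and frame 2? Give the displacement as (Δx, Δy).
(3.7, -1.8)

The red hexagon was at (5.5, 3.9) in frame 1 and (9.2, 2.1) in frame 2.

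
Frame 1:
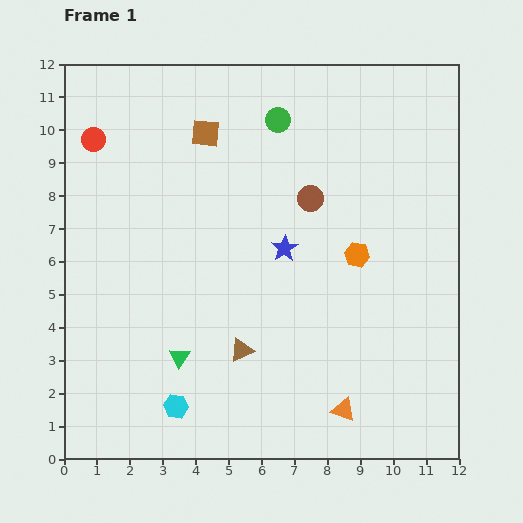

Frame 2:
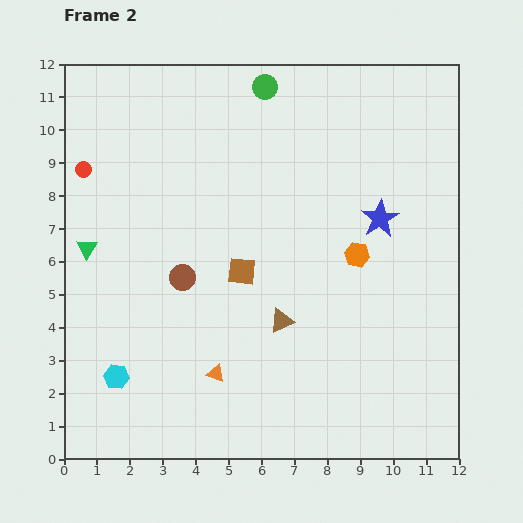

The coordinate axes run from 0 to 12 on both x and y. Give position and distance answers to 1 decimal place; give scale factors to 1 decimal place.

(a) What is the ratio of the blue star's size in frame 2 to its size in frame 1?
1.4×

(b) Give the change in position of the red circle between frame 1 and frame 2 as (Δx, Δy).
(-0.3, -0.9)

The red circle was at (0.9, 9.7) in frame 1 and (0.6, 8.8) in frame 2.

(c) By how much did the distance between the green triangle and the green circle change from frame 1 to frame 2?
-0.5

Distance in frame 1: 7.8. Distance in frame 2: 7.3.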